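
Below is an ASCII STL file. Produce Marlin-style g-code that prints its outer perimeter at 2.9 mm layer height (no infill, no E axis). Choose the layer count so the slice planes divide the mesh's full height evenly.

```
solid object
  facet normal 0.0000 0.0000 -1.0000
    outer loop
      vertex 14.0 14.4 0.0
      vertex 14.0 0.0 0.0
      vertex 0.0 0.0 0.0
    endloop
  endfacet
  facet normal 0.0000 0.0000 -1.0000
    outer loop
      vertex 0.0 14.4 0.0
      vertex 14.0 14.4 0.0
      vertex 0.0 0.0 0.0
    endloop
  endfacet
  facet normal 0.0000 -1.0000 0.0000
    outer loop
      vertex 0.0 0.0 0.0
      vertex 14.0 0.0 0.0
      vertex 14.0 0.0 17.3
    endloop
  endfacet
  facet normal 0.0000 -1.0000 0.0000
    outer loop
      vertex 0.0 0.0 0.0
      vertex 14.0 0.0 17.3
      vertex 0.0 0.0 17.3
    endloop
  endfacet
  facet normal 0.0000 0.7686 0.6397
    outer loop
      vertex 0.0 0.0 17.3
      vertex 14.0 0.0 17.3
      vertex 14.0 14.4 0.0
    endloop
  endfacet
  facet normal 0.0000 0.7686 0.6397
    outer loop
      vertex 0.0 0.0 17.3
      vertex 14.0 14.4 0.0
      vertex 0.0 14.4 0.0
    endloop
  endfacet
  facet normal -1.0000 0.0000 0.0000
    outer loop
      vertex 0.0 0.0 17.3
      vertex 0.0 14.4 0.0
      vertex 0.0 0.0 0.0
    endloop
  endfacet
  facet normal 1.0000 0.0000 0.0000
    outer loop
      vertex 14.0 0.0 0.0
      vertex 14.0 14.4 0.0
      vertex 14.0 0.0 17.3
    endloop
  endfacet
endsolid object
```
; perimeter-only toolpath
G21 ; units = mm
G90 ; absolute positioning
G28 ; home
; layer 1
G0 Z2.9
G0 X0.0 Y0.0
G1 X14.0 Y0.0
G1 X14.0 Y12.0
G1 X0.0 Y12.0
G1 X0.0 Y0.0
; layer 2
G0 Z5.8
G0 X0.0 Y0.0
G1 X14.0 Y0.0
G1 X14.0 Y9.6
G1 X0.0 Y9.6
G1 X0.0 Y0.0
; layer 3
G0 Z8.7
G0 X0.0 Y0.0
G1 X14.0 Y0.0
G1 X14.0 Y7.2
G1 X0.0 Y7.2
G1 X0.0 Y0.0
; layer 4
G0 Z11.5
G0 X0.0 Y0.0
G1 X14.0 Y0.0
G1 X14.0 Y4.8
G1 X0.0 Y4.8
G1 X0.0 Y0.0
; layer 5
G0 Z14.4
G0 X0.0 Y0.0
G1 X14.0 Y0.0
G1 X14.0 Y2.4
G1 X0.0 Y2.4
G1 X0.0 Y0.0
M2 ; end

The solid is a wedge (ramp): 14 × 14.4 mm base, rising to 17.3 mm along the y=0 edge and sloping linearly to z=0 at y=14.4. Slicing at Δz = 2.9 mm — 6 equal slices spanning the solid's height, so layer i sits at z = i·h/6 — gives 5 non-empty perimeters. Each is a 4-segment closed polygon; G0 lifts to the layer z and rapids to the start vertex, then G1 traces the edges. The cross-section shrinks linearly with z (the slice at the apex is degenerate and omitted).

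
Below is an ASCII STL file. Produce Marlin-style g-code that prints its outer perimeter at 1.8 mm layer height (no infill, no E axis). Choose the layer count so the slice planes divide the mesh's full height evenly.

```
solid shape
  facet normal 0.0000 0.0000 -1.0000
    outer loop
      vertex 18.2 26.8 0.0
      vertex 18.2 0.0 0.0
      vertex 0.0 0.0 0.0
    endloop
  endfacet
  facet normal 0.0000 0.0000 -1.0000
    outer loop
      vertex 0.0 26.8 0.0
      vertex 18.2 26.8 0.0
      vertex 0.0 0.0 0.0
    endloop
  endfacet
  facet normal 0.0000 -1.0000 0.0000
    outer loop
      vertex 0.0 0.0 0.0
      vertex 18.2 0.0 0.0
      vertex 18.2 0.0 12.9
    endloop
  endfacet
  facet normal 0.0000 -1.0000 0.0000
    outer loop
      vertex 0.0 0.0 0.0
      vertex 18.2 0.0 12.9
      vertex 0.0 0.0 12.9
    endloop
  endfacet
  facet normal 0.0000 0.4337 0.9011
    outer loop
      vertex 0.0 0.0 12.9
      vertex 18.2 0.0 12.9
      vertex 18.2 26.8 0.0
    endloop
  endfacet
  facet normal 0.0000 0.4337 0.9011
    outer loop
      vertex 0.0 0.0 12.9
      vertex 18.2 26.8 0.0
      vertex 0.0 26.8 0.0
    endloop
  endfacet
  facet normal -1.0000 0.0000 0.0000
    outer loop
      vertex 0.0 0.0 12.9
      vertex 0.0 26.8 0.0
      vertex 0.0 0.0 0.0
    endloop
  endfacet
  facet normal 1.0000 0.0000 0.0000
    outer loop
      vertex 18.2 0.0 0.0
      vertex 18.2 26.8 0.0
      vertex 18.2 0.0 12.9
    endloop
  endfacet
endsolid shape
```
; perimeter-only toolpath
G21 ; units = mm
G90 ; absolute positioning
G28 ; home
; layer 1
G0 Z1.8
G0 X0.0 Y0.0
G1 X18.2 Y0.0
G1 X18.2 Y23.0
G1 X0.0 Y23.0
G1 X0.0 Y0.0
; layer 2
G0 Z3.7
G0 X0.0 Y0.0
G1 X18.2 Y0.0
G1 X18.2 Y19.1
G1 X0.0 Y19.1
G1 X0.0 Y0.0
; layer 3
G0 Z5.5
G0 X0.0 Y0.0
G1 X18.2 Y0.0
G1 X18.2 Y15.3
G1 X0.0 Y15.3
G1 X0.0 Y0.0
; layer 4
G0 Z7.4
G0 X0.0 Y0.0
G1 X18.2 Y0.0
G1 X18.2 Y11.5
G1 X0.0 Y11.5
G1 X0.0 Y0.0
; layer 5
G0 Z9.2
G0 X0.0 Y0.0
G1 X18.2 Y0.0
G1 X18.2 Y7.7
G1 X0.0 Y7.7
G1 X0.0 Y0.0
; layer 6
G0 Z11.1
G0 X0.0 Y0.0
G1 X18.2 Y0.0
G1 X18.2 Y3.8
G1 X0.0 Y3.8
G1 X0.0 Y0.0
M2 ; end

The solid is a wedge (ramp): 18.2 × 26.8 mm base, rising to 12.9 mm along the y=0 edge and sloping linearly to z=0 at y=26.8. Slicing at Δz = 1.8 mm — 7 equal slices spanning the solid's height, so layer i sits at z = i·h/7 — gives 6 non-empty perimeters. Each is a 4-segment closed polygon; G0 lifts to the layer z and rapids to the start vertex, then G1 traces the edges. The cross-section shrinks linearly with z (the slice at the apex is degenerate and omitted).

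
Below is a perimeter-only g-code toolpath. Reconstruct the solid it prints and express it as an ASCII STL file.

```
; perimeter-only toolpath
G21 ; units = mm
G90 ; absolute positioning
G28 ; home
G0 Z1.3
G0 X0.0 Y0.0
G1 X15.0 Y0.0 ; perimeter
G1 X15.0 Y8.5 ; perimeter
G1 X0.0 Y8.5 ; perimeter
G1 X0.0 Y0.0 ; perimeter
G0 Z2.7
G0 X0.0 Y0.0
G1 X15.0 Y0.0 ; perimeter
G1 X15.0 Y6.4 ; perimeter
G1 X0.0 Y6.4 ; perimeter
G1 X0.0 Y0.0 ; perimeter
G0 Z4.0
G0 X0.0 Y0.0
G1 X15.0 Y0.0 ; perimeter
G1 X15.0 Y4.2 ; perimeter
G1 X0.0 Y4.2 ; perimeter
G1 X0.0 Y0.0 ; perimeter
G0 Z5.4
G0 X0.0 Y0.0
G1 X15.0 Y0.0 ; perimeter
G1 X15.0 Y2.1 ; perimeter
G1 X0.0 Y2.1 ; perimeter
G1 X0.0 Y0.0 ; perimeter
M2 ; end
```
solid part
  facet normal 0.0000 0.0000 -1.0000
    outer loop
      vertex 15.0 10.6 0.0
      vertex 15.0 0.0 0.0
      vertex 0.0 0.0 0.0
    endloop
  endfacet
  facet normal 0.0000 0.0000 -1.0000
    outer loop
      vertex 0.0 10.6 0.0
      vertex 15.0 10.6 0.0
      vertex 0.0 0.0 0.0
    endloop
  endfacet
  facet normal 0.0000 -1.0000 0.0000
    outer loop
      vertex 0.0 0.0 0.0
      vertex 15.0 0.0 0.0
      vertex 15.0 0.0 6.7
    endloop
  endfacet
  facet normal 0.0000 -1.0000 0.0000
    outer loop
      vertex 0.0 0.0 0.0
      vertex 15.0 0.0 6.7
      vertex 0.0 0.0 6.7
    endloop
  endfacet
  facet normal 0.0000 0.5343 0.8453
    outer loop
      vertex 0.0 0.0 6.7
      vertex 15.0 0.0 6.7
      vertex 15.0 10.6 0.0
    endloop
  endfacet
  facet normal 0.0000 0.5343 0.8453
    outer loop
      vertex 0.0 0.0 6.7
      vertex 15.0 10.6 0.0
      vertex 0.0 10.6 0.0
    endloop
  endfacet
  facet normal -1.0000 0.0000 0.0000
    outer loop
      vertex 0.0 0.0 6.7
      vertex 0.0 10.6 0.0
      vertex 0.0 0.0 0.0
    endloop
  endfacet
  facet normal 1.0000 0.0000 0.0000
    outer loop
      vertex 15.0 0.0 0.0
      vertex 15.0 10.6 0.0
      vertex 15.0 0.0 6.7
    endloop
  endfacet
endsolid part

The G0 Z moves step by Δz≈1.3 mm. The G1 loops shrink linearly with z, so the solid tapers from its base footprint up to z≈6.7. Closing with a flat bottom cap and the tapered top and triangulating gives 8 facets — a wedge (ramp): 15 × 10.6 mm base, rising to 6.7 mm along the y=0 edge and sloping linearly to z=0 at y=10.6.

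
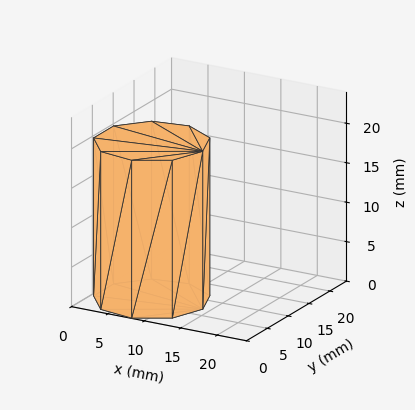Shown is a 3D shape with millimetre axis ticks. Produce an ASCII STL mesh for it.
Reading the render: the shape is a regular 9-sided prism (a cylinder approximated with 9 flat sides), circumscribed radius ≈ 7 mm, height ≈ 20 mm (dimensions read to the nearest mm from the axis ticks). For the STL, each face is triangulated and given an outward normal.

solid part
  facet normal 0.0000 0.0000 -1.0000
    outer loop
      vertex 8.2 13.9 0.0
      vertex 12.4 11.5 0.0
      vertex 14.0 7.0 0.0
    endloop
  endfacet
  facet normal 0.0000 0.0000 -1.0000
    outer loop
      vertex 3.5 13.1 0.0
      vertex 8.2 13.9 0.0
      vertex 14.0 7.0 0.0
    endloop
  endfacet
  facet normal 0.0000 0.0000 -1.0000
    outer loop
      vertex 0.4 9.4 0.0
      vertex 3.5 13.1 0.0
      vertex 14.0 7.0 0.0
    endloop
  endfacet
  facet normal 0.0000 0.0000 -1.0000
    outer loop
      vertex 0.4 4.6 0.0
      vertex 0.4 9.4 0.0
      vertex 14.0 7.0 0.0
    endloop
  endfacet
  facet normal 0.0000 0.0000 -1.0000
    outer loop
      vertex 3.5 0.9 0.0
      vertex 0.4 4.6 0.0
      vertex 14.0 7.0 0.0
    endloop
  endfacet
  facet normal 0.0000 0.0000 -1.0000
    outer loop
      vertex 8.2 0.1 0.0
      vertex 3.5 0.9 0.0
      vertex 14.0 7.0 0.0
    endloop
  endfacet
  facet normal 0.0000 0.0000 -1.0000
    outer loop
      vertex 12.4 2.5 0.0
      vertex 8.2 0.1 0.0
      vertex 14.0 7.0 0.0
    endloop
  endfacet
  facet normal 0.0000 0.0000 1.0000
    outer loop
      vertex 14.0 7.0 20.0
      vertex 12.4 11.5 20.0
      vertex 8.2 13.9 20.0
    endloop
  endfacet
  facet normal 0.0000 0.0000 1.0000
    outer loop
      vertex 14.0 7.0 20.0
      vertex 8.2 13.9 20.0
      vertex 3.5 13.1 20.0
    endloop
  endfacet
  facet normal 0.0000 0.0000 1.0000
    outer loop
      vertex 14.0 7.0 20.0
      vertex 3.5 13.1 20.0
      vertex 0.4 9.4 20.0
    endloop
  endfacet
  facet normal 0.0000 0.0000 1.0000
    outer loop
      vertex 14.0 7.0 20.0
      vertex 0.4 9.4 20.0
      vertex 0.4 4.6 20.0
    endloop
  endfacet
  facet normal 0.0000 0.0000 1.0000
    outer loop
      vertex 14.0 7.0 20.0
      vertex 0.4 4.6 20.0
      vertex 3.5 0.9 20.0
    endloop
  endfacet
  facet normal 0.0000 0.0000 1.0000
    outer loop
      vertex 14.0 7.0 20.0
      vertex 3.5 0.9 20.0
      vertex 8.2 0.1 20.0
    endloop
  endfacet
  facet normal 0.0000 0.0000 1.0000
    outer loop
      vertex 14.0 7.0 20.0
      vertex 8.2 0.1 20.0
      vertex 12.4 2.5 20.0
    endloop
  endfacet
  facet normal 0.9422 0.3350 0.0000
    outer loop
      vertex 14.0 7.0 0.0
      vertex 12.4 11.5 0.0
      vertex 12.4 11.5 20.0
    endloop
  endfacet
  facet normal 0.9422 0.3350 0.0000
    outer loop
      vertex 14.0 7.0 0.0
      vertex 12.4 11.5 20.0
      vertex 14.0 7.0 20.0
    endloop
  endfacet
  facet normal 0.4961 0.8682 0.0000
    outer loop
      vertex 12.4 11.5 0.0
      vertex 8.2 13.9 0.0
      vertex 8.2 13.9 20.0
    endloop
  endfacet
  facet normal 0.4961 0.8682 0.0000
    outer loop
      vertex 12.4 11.5 0.0
      vertex 8.2 13.9 20.0
      vertex 12.4 11.5 20.0
    endloop
  endfacet
  facet normal -0.1678 0.9858 0.0000
    outer loop
      vertex 8.2 13.9 0.0
      vertex 3.5 13.1 0.0
      vertex 3.5 13.1 20.0
    endloop
  endfacet
  facet normal -0.1678 0.9858 0.0000
    outer loop
      vertex 8.2 13.9 0.0
      vertex 3.5 13.1 20.0
      vertex 8.2 13.9 20.0
    endloop
  endfacet
  facet normal -0.7665 0.6422 0.0000
    outer loop
      vertex 3.5 13.1 0.0
      vertex 0.4 9.4 0.0
      vertex 0.4 9.4 20.0
    endloop
  endfacet
  facet normal -0.7665 0.6422 0.0000
    outer loop
      vertex 3.5 13.1 0.0
      vertex 0.4 9.4 20.0
      vertex 3.5 13.1 20.0
    endloop
  endfacet
  facet normal -1.0000 0.0000 0.0000
    outer loop
      vertex 0.4 9.4 0.0
      vertex 0.4 4.6 0.0
      vertex 0.4 4.6 20.0
    endloop
  endfacet
  facet normal -1.0000 0.0000 0.0000
    outer loop
      vertex 0.4 9.4 0.0
      vertex 0.4 4.6 20.0
      vertex 0.4 9.4 20.0
    endloop
  endfacet
  facet normal -0.7665 -0.6422 0.0000
    outer loop
      vertex 0.4 4.6 0.0
      vertex 3.5 0.9 0.0
      vertex 3.5 0.9 20.0
    endloop
  endfacet
  facet normal -0.7665 -0.6422 0.0000
    outer loop
      vertex 0.4 4.6 0.0
      vertex 3.5 0.9 20.0
      vertex 0.4 4.6 20.0
    endloop
  endfacet
  facet normal -0.1678 -0.9858 0.0000
    outer loop
      vertex 3.5 0.9 0.0
      vertex 8.2 0.1 0.0
      vertex 8.2 0.1 20.0
    endloop
  endfacet
  facet normal -0.1678 -0.9858 0.0000
    outer loop
      vertex 3.5 0.9 0.0
      vertex 8.2 0.1 20.0
      vertex 3.5 0.9 20.0
    endloop
  endfacet
  facet normal 0.4961 -0.8682 0.0000
    outer loop
      vertex 8.2 0.1 0.0
      vertex 12.4 2.5 0.0
      vertex 12.4 2.5 20.0
    endloop
  endfacet
  facet normal 0.4961 -0.8682 0.0000
    outer loop
      vertex 8.2 0.1 0.0
      vertex 12.4 2.5 20.0
      vertex 8.2 0.1 20.0
    endloop
  endfacet
  facet normal 0.9422 -0.3350 0.0000
    outer loop
      vertex 12.4 2.5 0.0
      vertex 14.0 7.0 0.0
      vertex 14.0 7.0 20.0
    endloop
  endfacet
  facet normal 0.9422 -0.3350 0.0000
    outer loop
      vertex 12.4 2.5 0.0
      vertex 14.0 7.0 20.0
      vertex 12.4 2.5 20.0
    endloop
  endfacet
endsolid part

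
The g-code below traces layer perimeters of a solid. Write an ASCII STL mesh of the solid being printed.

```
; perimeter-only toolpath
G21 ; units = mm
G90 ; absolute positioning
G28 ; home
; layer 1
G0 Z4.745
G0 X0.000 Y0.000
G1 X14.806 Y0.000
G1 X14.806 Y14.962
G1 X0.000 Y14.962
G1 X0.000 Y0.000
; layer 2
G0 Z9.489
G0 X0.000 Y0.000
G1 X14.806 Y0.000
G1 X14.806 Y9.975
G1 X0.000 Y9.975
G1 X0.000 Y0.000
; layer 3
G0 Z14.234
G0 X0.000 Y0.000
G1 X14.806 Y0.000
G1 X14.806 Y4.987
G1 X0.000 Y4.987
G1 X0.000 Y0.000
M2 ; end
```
solid part
  facet normal 0.0000 0.0000 -1.0000
    outer loop
      vertex 14.806 19.950 0.000
      vertex 14.806 0.000 0.000
      vertex 0.000 0.000 0.000
    endloop
  endfacet
  facet normal 0.0000 0.0000 -1.0000
    outer loop
      vertex 0.000 19.950 0.000
      vertex 14.806 19.950 0.000
      vertex 0.000 0.000 0.000
    endloop
  endfacet
  facet normal 0.0000 -1.0000 0.0000
    outer loop
      vertex 0.000 0.000 0.000
      vertex 14.806 0.000 0.000
      vertex 14.806 0.000 18.978
    endloop
  endfacet
  facet normal 0.0000 -1.0000 0.0000
    outer loop
      vertex 0.000 0.000 0.000
      vertex 14.806 0.000 18.978
      vertex 0.000 0.000 18.978
    endloop
  endfacet
  facet normal 0.0000 0.6892 0.7245
    outer loop
      vertex 0.000 0.000 18.978
      vertex 14.806 0.000 18.978
      vertex 14.806 19.950 0.000
    endloop
  endfacet
  facet normal 0.0000 0.6892 0.7245
    outer loop
      vertex 0.000 0.000 18.978
      vertex 14.806 19.950 0.000
      vertex 0.000 19.950 0.000
    endloop
  endfacet
  facet normal -1.0000 0.0000 0.0000
    outer loop
      vertex 0.000 0.000 18.978
      vertex 0.000 19.950 0.000
      vertex 0.000 0.000 0.000
    endloop
  endfacet
  facet normal 1.0000 0.0000 0.0000
    outer loop
      vertex 14.806 0.000 0.000
      vertex 14.806 19.950 0.000
      vertex 14.806 0.000 18.978
    endloop
  endfacet
endsolid part

The G0 Z moves step by Δz≈4.745 mm. The G1 loops shrink linearly with z, so the solid tapers from its base footprint up to z≈19. Closing with a flat bottom cap and the tapered top and triangulating gives 8 facets — a wedge (ramp): 14.8 × 19.9 mm base, rising to 19 mm along the y=0 edge and sloping linearly to z=0 at y=19.9.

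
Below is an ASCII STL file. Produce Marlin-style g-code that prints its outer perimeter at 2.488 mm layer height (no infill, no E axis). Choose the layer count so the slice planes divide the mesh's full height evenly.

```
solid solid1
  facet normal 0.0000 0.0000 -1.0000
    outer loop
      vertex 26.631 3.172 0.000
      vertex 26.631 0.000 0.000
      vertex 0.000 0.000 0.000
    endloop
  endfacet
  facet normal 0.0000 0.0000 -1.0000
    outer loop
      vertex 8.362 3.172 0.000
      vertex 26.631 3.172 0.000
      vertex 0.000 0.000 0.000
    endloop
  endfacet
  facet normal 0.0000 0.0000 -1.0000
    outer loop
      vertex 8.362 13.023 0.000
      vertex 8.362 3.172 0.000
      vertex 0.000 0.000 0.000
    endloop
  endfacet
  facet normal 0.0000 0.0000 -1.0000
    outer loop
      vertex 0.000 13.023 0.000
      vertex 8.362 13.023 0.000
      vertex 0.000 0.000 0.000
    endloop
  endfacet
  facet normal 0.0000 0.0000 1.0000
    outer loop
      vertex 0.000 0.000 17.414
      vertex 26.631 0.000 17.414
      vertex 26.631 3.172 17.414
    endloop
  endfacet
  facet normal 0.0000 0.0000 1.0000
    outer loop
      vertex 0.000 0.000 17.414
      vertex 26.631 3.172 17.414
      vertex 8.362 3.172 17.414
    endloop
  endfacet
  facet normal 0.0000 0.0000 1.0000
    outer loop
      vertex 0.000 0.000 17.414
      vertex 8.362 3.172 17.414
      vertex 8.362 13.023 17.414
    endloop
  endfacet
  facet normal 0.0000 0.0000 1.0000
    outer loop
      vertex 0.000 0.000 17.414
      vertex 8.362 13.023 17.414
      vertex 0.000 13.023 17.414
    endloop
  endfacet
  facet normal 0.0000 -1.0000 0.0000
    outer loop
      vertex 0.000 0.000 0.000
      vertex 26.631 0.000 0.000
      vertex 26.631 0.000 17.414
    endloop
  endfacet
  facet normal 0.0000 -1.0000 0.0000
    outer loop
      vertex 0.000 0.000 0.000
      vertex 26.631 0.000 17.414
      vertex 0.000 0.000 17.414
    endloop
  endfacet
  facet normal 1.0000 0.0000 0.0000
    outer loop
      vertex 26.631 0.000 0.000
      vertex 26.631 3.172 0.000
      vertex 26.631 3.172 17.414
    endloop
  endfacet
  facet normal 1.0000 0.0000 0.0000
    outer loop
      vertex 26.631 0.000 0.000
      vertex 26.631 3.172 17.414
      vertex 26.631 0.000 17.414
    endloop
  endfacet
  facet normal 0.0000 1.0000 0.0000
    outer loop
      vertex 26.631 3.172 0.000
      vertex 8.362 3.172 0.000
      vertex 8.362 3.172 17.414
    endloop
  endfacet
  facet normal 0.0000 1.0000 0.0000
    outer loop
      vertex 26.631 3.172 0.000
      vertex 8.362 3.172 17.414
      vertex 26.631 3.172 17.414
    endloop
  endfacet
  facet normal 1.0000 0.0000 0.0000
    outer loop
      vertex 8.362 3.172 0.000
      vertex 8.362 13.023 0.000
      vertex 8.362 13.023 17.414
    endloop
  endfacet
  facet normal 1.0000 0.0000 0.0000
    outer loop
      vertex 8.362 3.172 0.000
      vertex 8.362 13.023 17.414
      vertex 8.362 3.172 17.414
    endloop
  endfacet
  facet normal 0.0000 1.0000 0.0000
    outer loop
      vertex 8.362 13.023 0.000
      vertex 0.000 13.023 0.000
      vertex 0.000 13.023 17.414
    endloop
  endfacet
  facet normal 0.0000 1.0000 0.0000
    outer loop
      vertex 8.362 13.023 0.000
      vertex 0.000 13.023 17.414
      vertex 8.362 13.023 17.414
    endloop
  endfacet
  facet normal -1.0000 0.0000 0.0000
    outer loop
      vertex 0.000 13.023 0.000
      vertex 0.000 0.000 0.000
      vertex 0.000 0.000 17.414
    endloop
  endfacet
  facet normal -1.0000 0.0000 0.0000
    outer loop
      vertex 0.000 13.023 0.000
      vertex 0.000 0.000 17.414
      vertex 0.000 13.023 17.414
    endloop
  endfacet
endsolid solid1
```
; perimeter-only toolpath
G21 ; units = mm
G90 ; absolute positioning
G28 ; home
; layer 1
G0 Z2.488
G0 X0.000 Y0.000
G1 X26.631 Y0.000
G1 X26.631 Y3.172
G1 X8.362 Y3.172
G1 X8.362 Y13.023
G1 X0.000 Y13.023
G1 X0.000 Y0.000
; layer 2
G0 Z4.975
G0 X0.000 Y0.000
G1 X26.631 Y0.000
G1 X26.631 Y3.172
G1 X8.362 Y3.172
G1 X8.362 Y13.023
G1 X0.000 Y13.023
G1 X0.000 Y0.000
; layer 3
G0 Z7.463
G0 X0.000 Y0.000
G1 X26.631 Y0.000
G1 X26.631 Y3.172
G1 X8.362 Y3.172
G1 X8.362 Y13.023
G1 X0.000 Y13.023
G1 X0.000 Y0.000
; layer 4
G0 Z9.951
G0 X0.000 Y0.000
G1 X26.631 Y0.000
G1 X26.631 Y3.172
G1 X8.362 Y3.172
G1 X8.362 Y13.023
G1 X0.000 Y13.023
G1 X0.000 Y0.000
; layer 5
G0 Z12.439
G0 X0.000 Y0.000
G1 X26.631 Y0.000
G1 X26.631 Y3.172
G1 X8.362 Y3.172
G1 X8.362 Y13.023
G1 X0.000 Y13.023
G1 X0.000 Y0.000
; layer 6
G0 Z14.926
G0 X0.000 Y0.000
G1 X26.631 Y0.000
G1 X26.631 Y3.172
G1 X8.362 Y3.172
G1 X8.362 Y13.023
G1 X0.000 Y13.023
G1 X0.000 Y0.000
; layer 7
G0 Z17.414
G0 X0.000 Y0.000
G1 X26.631 Y0.000
G1 X26.631 Y3.172
G1 X8.362 Y3.172
G1 X8.362 Y13.023
G1 X0.000 Y13.023
G1 X0.000 Y0.000
M2 ; end

The solid is an L-shaped prism: outer 26.6 × 13 mm, arm thicknesses ≈ 3.17 mm (horizontal) and 8.36 mm (vertical), extruded 17.4 mm in z. Slicing at Δz = 2.488 mm — 7 equal slices spanning the solid's height, so layer i sits at z = i·h/7 — gives 7 non-empty perimeters. Each is a 6-segment closed polygon; G0 lifts to the layer z and rapids to the start vertex, then G1 traces the edges.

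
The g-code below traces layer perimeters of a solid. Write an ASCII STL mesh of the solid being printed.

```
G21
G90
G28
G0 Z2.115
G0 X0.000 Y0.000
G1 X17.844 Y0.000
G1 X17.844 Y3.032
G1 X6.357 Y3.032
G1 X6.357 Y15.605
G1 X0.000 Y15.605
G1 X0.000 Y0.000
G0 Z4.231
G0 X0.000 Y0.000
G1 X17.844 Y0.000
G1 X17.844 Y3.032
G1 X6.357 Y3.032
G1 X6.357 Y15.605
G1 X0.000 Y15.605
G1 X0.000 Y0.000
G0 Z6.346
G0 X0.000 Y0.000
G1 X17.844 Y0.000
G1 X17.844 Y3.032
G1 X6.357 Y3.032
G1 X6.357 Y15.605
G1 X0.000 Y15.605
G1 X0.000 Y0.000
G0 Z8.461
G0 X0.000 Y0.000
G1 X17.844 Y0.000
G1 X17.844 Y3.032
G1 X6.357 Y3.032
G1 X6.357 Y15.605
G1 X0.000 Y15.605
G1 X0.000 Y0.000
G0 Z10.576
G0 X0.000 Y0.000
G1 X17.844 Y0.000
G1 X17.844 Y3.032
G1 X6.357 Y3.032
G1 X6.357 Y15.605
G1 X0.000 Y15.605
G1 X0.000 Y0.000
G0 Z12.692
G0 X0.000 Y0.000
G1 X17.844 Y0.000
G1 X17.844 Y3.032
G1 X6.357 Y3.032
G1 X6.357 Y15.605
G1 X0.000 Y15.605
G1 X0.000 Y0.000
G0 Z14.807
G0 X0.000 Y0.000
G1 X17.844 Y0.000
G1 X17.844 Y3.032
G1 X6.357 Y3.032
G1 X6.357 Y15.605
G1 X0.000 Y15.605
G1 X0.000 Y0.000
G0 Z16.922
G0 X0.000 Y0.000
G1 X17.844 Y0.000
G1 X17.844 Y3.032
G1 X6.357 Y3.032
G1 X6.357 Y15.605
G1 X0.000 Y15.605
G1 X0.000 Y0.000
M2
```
solid part
  facet normal 0.0000 0.0000 -1.0000
    outer loop
      vertex 17.844 3.032 0.000
      vertex 17.844 0.000 0.000
      vertex 0.000 0.000 0.000
    endloop
  endfacet
  facet normal 0.0000 0.0000 -1.0000
    outer loop
      vertex 6.357 3.032 0.000
      vertex 17.844 3.032 0.000
      vertex 0.000 0.000 0.000
    endloop
  endfacet
  facet normal 0.0000 0.0000 -1.0000
    outer loop
      vertex 6.357 15.605 0.000
      vertex 6.357 3.032 0.000
      vertex 0.000 0.000 0.000
    endloop
  endfacet
  facet normal 0.0000 0.0000 -1.0000
    outer loop
      vertex 0.000 15.605 0.000
      vertex 6.357 15.605 0.000
      vertex 0.000 0.000 0.000
    endloop
  endfacet
  facet normal 0.0000 0.0000 1.0000
    outer loop
      vertex 0.000 0.000 16.922
      vertex 17.844 0.000 16.922
      vertex 17.844 3.032 16.922
    endloop
  endfacet
  facet normal 0.0000 0.0000 1.0000
    outer loop
      vertex 0.000 0.000 16.922
      vertex 17.844 3.032 16.922
      vertex 6.357 3.032 16.922
    endloop
  endfacet
  facet normal 0.0000 0.0000 1.0000
    outer loop
      vertex 0.000 0.000 16.922
      vertex 6.357 3.032 16.922
      vertex 6.357 15.605 16.922
    endloop
  endfacet
  facet normal 0.0000 0.0000 1.0000
    outer loop
      vertex 0.000 0.000 16.922
      vertex 6.357 15.605 16.922
      vertex 0.000 15.605 16.922
    endloop
  endfacet
  facet normal 0.0000 -1.0000 0.0000
    outer loop
      vertex 0.000 0.000 0.000
      vertex 17.844 0.000 0.000
      vertex 17.844 0.000 16.922
    endloop
  endfacet
  facet normal 0.0000 -1.0000 0.0000
    outer loop
      vertex 0.000 0.000 0.000
      vertex 17.844 0.000 16.922
      vertex 0.000 0.000 16.922
    endloop
  endfacet
  facet normal 1.0000 0.0000 0.0000
    outer loop
      vertex 17.844 0.000 0.000
      vertex 17.844 3.032 0.000
      vertex 17.844 3.032 16.922
    endloop
  endfacet
  facet normal 1.0000 0.0000 0.0000
    outer loop
      vertex 17.844 0.000 0.000
      vertex 17.844 3.032 16.922
      vertex 17.844 0.000 16.922
    endloop
  endfacet
  facet normal 0.0000 1.0000 0.0000
    outer loop
      vertex 17.844 3.032 0.000
      vertex 6.357 3.032 0.000
      vertex 6.357 3.032 16.922
    endloop
  endfacet
  facet normal 0.0000 1.0000 0.0000
    outer loop
      vertex 17.844 3.032 0.000
      vertex 6.357 3.032 16.922
      vertex 17.844 3.032 16.922
    endloop
  endfacet
  facet normal 1.0000 0.0000 0.0000
    outer loop
      vertex 6.357 3.032 0.000
      vertex 6.357 15.605 0.000
      vertex 6.357 15.605 16.922
    endloop
  endfacet
  facet normal 1.0000 0.0000 0.0000
    outer loop
      vertex 6.357 3.032 0.000
      vertex 6.357 15.605 16.922
      vertex 6.357 3.032 16.922
    endloop
  endfacet
  facet normal 0.0000 1.0000 0.0000
    outer loop
      vertex 6.357 15.605 0.000
      vertex 0.000 15.605 0.000
      vertex 0.000 15.605 16.922
    endloop
  endfacet
  facet normal 0.0000 1.0000 0.0000
    outer loop
      vertex 6.357 15.605 0.000
      vertex 0.000 15.605 16.922
      vertex 6.357 15.605 16.922
    endloop
  endfacet
  facet normal -1.0000 0.0000 0.0000
    outer loop
      vertex 0.000 15.605 0.000
      vertex 0.000 0.000 0.000
      vertex 0.000 0.000 16.922
    endloop
  endfacet
  facet normal -1.0000 0.0000 0.0000
    outer loop
      vertex 0.000 15.605 0.000
      vertex 0.000 0.000 16.922
      vertex 0.000 15.605 16.922
    endloop
  endfacet
endsolid part

The G0 Z moves step by Δz≈2.115 mm. Every layer's G1 loop is the same polygon, so the solid is a straight extrusion of it from z=0 to z≈16.9. Closing with flat bottom and top caps and triangulating gives 20 facets — an L-shaped prism: outer 17.8 × 15.6 mm, arm thicknesses ≈ 3.03 mm (horizontal) and 6.36 mm (vertical), extruded 16.9 mm in z.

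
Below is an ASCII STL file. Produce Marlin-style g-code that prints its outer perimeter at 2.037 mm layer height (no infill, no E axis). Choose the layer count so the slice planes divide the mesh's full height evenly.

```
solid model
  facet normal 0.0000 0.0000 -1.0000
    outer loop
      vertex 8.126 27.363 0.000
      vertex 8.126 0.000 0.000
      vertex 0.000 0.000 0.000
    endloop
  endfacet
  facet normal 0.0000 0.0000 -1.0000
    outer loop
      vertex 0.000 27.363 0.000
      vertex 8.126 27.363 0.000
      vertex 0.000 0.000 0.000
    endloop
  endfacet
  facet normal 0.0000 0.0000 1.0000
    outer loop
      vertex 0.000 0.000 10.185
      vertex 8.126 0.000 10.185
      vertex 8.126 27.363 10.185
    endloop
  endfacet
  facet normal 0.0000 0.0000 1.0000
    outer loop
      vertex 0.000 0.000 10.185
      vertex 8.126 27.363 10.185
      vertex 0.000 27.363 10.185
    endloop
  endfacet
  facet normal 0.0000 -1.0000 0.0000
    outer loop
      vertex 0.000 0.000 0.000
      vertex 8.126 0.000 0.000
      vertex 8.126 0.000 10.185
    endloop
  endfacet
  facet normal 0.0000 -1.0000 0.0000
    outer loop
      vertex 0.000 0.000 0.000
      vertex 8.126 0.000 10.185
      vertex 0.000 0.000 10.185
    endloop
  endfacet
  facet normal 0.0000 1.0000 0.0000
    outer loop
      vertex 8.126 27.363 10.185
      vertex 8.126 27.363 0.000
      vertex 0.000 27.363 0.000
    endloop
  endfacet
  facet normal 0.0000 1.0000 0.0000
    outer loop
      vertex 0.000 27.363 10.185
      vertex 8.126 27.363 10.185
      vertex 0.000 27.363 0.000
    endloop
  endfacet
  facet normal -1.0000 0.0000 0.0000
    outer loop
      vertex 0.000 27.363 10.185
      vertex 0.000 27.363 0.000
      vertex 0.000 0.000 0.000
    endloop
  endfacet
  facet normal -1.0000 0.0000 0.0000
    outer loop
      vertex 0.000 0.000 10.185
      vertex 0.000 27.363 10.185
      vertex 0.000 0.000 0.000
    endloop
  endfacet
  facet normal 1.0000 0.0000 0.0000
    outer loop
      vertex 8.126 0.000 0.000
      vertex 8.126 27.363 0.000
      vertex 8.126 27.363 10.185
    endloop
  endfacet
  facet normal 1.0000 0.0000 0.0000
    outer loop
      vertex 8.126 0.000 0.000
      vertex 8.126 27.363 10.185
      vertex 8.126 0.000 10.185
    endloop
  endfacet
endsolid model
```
; perimeter-only toolpath
G21 ; units = mm
G90 ; absolute positioning
G28 ; home
; layer 1
G0 Z2.037
G0 X0.000 Y0.000
G1 X8.126 Y0.000
G1 X8.126 Y27.363
G1 X0.000 Y27.363
G1 X0.000 Y0.000
; layer 2
G0 Z4.074
G0 X0.000 Y0.000
G1 X8.126 Y0.000
G1 X8.126 Y27.363
G1 X0.000 Y27.363
G1 X0.000 Y0.000
; layer 3
G0 Z6.111
G0 X0.000 Y0.000
G1 X8.126 Y0.000
G1 X8.126 Y27.363
G1 X0.000 Y27.363
G1 X0.000 Y0.000
; layer 4
G0 Z8.148
G0 X0.000 Y0.000
G1 X8.126 Y0.000
G1 X8.126 Y27.363
G1 X0.000 Y27.363
G1 X0.000 Y0.000
; layer 5
G0 Z10.185
G0 X0.000 Y0.000
G1 X8.126 Y0.000
G1 X8.126 Y27.363
G1 X0.000 Y27.363
G1 X0.000 Y0.000
M2 ; end

The solid is a rectangular box, roughly 8.13 × 27.4 mm footprint and 10.2 mm tall. Slicing at Δz = 2.037 mm — 5 equal slices spanning the solid's height, so layer i sits at z = i·h/5 — gives 5 non-empty perimeters. Each is a 4-segment closed polygon; G0 lifts to the layer z and rapids to the start vertex, then G1 traces the edges.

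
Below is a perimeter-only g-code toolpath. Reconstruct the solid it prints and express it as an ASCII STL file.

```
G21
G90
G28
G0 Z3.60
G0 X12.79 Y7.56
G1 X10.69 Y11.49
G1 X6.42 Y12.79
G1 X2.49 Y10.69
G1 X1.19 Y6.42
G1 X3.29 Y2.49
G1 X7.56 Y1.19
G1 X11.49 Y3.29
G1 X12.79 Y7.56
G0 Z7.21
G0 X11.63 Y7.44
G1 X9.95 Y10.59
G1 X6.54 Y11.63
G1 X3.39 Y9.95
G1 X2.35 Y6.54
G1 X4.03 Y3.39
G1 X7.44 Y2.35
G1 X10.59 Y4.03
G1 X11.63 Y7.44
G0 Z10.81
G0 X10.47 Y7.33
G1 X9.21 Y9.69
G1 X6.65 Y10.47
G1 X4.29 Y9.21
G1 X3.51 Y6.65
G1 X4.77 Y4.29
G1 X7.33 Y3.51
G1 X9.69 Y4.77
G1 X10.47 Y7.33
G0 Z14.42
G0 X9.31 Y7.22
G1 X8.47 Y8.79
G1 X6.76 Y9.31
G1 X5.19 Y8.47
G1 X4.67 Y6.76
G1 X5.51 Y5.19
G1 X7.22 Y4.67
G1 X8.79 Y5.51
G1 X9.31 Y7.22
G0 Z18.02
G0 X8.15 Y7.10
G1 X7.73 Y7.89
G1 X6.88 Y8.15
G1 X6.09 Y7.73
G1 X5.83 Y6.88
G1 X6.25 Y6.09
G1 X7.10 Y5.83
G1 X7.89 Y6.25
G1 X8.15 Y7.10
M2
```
solid part
  facet normal 0.0000 0.0000 -1.0000
    outer loop
      vertex 6.31 13.95 0.00
      vertex 11.43 12.39 0.00
      vertex 13.95 7.67 0.00
    endloop
  endfacet
  facet normal 0.0000 0.0000 -1.0000
    outer loop
      vertex 1.59 11.43 0.00
      vertex 6.31 13.95 0.00
      vertex 13.95 7.67 0.00
    endloop
  endfacet
  facet normal 0.0000 0.0000 -1.0000
    outer loop
      vertex 0.03 6.31 0.00
      vertex 1.59 11.43 0.00
      vertex 13.95 7.67 0.00
    endloop
  endfacet
  facet normal 0.0000 0.0000 -1.0000
    outer loop
      vertex 2.55 1.59 0.00
      vertex 0.03 6.31 0.00
      vertex 13.95 7.67 0.00
    endloop
  endfacet
  facet normal 0.0000 0.0000 -1.0000
    outer loop
      vertex 7.67 0.03 0.00
      vertex 2.55 1.59 0.00
      vertex 13.95 7.67 0.00
    endloop
  endfacet
  facet normal 0.0000 0.0000 -1.0000
    outer loop
      vertex 12.39 2.55 0.00
      vertex 7.67 0.03 0.00
      vertex 13.95 7.67 0.00
    endloop
  endfacet
  facet normal 0.8453 0.4513 0.2862
    outer loop
      vertex 13.95 7.67 0.00
      vertex 11.43 12.39 0.00
      vertex 6.99 6.99 21.63
    endloop
  endfacet
  facet normal 0.2793 0.9166 0.2862
    outer loop
      vertex 11.43 12.39 0.00
      vertex 6.31 13.95 0.00
      vertex 6.99 6.99 21.63
    endloop
  endfacet
  facet normal -0.4513 0.8453 0.2862
    outer loop
      vertex 6.31 13.95 0.00
      vertex 1.59 11.43 0.00
      vertex 6.99 6.99 21.63
    endloop
  endfacet
  facet normal -0.9166 0.2793 0.2862
    outer loop
      vertex 1.59 11.43 0.00
      vertex 0.03 6.31 0.00
      vertex 6.99 6.99 21.63
    endloop
  endfacet
  facet normal -0.8453 -0.4513 0.2862
    outer loop
      vertex 0.03 6.31 0.00
      vertex 2.55 1.59 0.00
      vertex 6.99 6.99 21.63
    endloop
  endfacet
  facet normal -0.2793 -0.9166 0.2862
    outer loop
      vertex 2.55 1.59 0.00
      vertex 7.67 0.03 0.00
      vertex 6.99 6.99 21.63
    endloop
  endfacet
  facet normal 0.4513 -0.8453 0.2862
    outer loop
      vertex 7.67 0.03 0.00
      vertex 12.39 2.55 0.00
      vertex 6.99 6.99 21.63
    endloop
  endfacet
  facet normal 0.9166 -0.2793 0.2862
    outer loop
      vertex 12.39 2.55 0.00
      vertex 13.95 7.67 0.00
      vertex 6.99 6.99 21.63
    endloop
  endfacet
endsolid part

The G0 Z moves step by Δz≈3.60 mm. The G1 loops shrink linearly with z, so the solid tapers from its base footprint up to z≈21.6. Closing with a flat bottom cap and the tapered top and triangulating gives 14 facets — a regular 8-sided pyramid, base circumscribed radius ≈ 6.99 mm, apex at z ≈ 21.6 mm.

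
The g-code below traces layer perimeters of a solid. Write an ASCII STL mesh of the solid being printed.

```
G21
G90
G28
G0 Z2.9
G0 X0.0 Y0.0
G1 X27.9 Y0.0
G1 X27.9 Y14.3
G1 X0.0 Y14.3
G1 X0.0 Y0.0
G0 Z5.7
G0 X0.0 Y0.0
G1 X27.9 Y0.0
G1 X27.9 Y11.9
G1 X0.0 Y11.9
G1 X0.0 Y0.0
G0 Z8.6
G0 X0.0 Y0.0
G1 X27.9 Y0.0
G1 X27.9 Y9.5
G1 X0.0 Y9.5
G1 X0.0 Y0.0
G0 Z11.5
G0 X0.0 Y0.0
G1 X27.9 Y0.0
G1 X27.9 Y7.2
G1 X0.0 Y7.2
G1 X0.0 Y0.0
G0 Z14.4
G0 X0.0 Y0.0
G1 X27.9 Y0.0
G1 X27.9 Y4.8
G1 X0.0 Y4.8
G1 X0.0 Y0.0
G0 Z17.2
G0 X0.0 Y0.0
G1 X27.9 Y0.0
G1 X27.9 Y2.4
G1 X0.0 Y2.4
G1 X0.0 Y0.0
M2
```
solid part
  facet normal 0.0000 0.0000 -1.0000
    outer loop
      vertex 27.9 16.7 0.0
      vertex 27.9 0.0 0.0
      vertex 0.0 0.0 0.0
    endloop
  endfacet
  facet normal 0.0000 0.0000 -1.0000
    outer loop
      vertex 0.0 16.7 0.0
      vertex 27.9 16.7 0.0
      vertex 0.0 0.0 0.0
    endloop
  endfacet
  facet normal 0.0000 -1.0000 0.0000
    outer loop
      vertex 0.0 0.0 0.0
      vertex 27.9 0.0 0.0
      vertex 27.9 0.0 20.1
    endloop
  endfacet
  facet normal 0.0000 -1.0000 0.0000
    outer loop
      vertex 0.0 0.0 0.0
      vertex 27.9 0.0 20.1
      vertex 0.0 0.0 20.1
    endloop
  endfacet
  facet normal 0.0000 0.7692 0.6391
    outer loop
      vertex 0.0 0.0 20.1
      vertex 27.9 0.0 20.1
      vertex 27.9 16.7 0.0
    endloop
  endfacet
  facet normal 0.0000 0.7692 0.6391
    outer loop
      vertex 0.0 0.0 20.1
      vertex 27.9 16.7 0.0
      vertex 0.0 16.7 0.0
    endloop
  endfacet
  facet normal -1.0000 0.0000 0.0000
    outer loop
      vertex 0.0 0.0 20.1
      vertex 0.0 16.7 0.0
      vertex 0.0 0.0 0.0
    endloop
  endfacet
  facet normal 1.0000 0.0000 0.0000
    outer loop
      vertex 27.9 0.0 0.0
      vertex 27.9 16.7 0.0
      vertex 27.9 0.0 20.1
    endloop
  endfacet
endsolid part

The G0 Z moves step by Δz≈2.9 mm. The G1 loops shrink linearly with z, so the solid tapers from its base footprint up to z≈20.1. Closing with a flat bottom cap and the tapered top and triangulating gives 8 facets — a wedge (ramp): 27.9 × 16.7 mm base, rising to 20.1 mm along the y=0 edge and sloping linearly to z=0 at y=16.7.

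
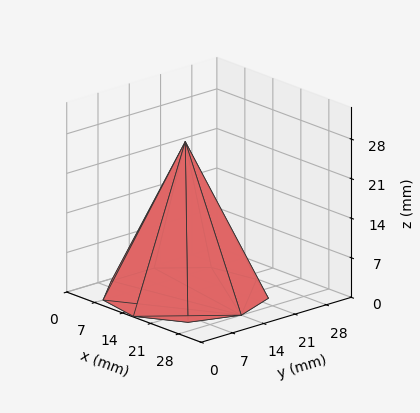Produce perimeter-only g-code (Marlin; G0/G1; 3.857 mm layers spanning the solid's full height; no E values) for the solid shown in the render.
Reading the render: the shape is a regular 9-sided pyramid, base circumscribed radius ≈ 14 mm, apex at z ≈ 27 mm (dimensions read to the nearest mm from the axis ticks). For the g-code, the solid's height is divided into equal slices at the stated Δz and each level perimeter traced with G1 moves after a G0 lift.

; perimeter-only toolpath
G21 ; units = mm
G90 ; absolute positioning
G28 ; home
; layer 1
G0 Z3.857
G0 X26.000 Y14.000
G1 X23.193 Y21.713
G1 X16.084 Y25.817
G1 X8.000 Y24.392
G1 X2.723 Y18.104
G1 X2.723 Y9.896
G1 X8.000 Y3.608
G1 X16.084 Y2.183
G1 X23.193 Y6.287
G1 X26.000 Y14.000
; layer 2
G0 Z7.714
G0 X24.000 Y14.000
G1 X21.661 Y20.428
G1 X15.736 Y23.848
G1 X9.000 Y22.660
G1 X4.603 Y17.420
G1 X4.603 Y10.580
G1 X9.000 Y5.340
G1 X15.736 Y4.152
G1 X21.661 Y7.572
G1 X24.000 Y14.000
; layer 3
G0 Z11.571
G0 X22.000 Y14.000
G1 X20.129 Y19.142
G1 X15.389 Y21.878
G1 X10.000 Y20.928
G1 X6.482 Y16.736
G1 X6.482 Y11.264
G1 X10.000 Y7.072
G1 X15.389 Y6.122
G1 X20.129 Y8.858
G1 X22.000 Y14.000
; layer 4
G0 Z15.429
G0 X20.000 Y14.000
G1 X18.596 Y17.857
G1 X15.042 Y19.909
G1 X11.000 Y19.196
G1 X8.362 Y16.052
G1 X8.362 Y11.948
G1 X11.000 Y8.804
G1 X15.042 Y8.091
G1 X18.596 Y10.143
G1 X20.000 Y14.000
; layer 5
G0 Z19.286
G0 X18.000 Y14.000
G1 X17.064 Y16.571
G1 X14.695 Y17.939
G1 X12.000 Y17.464
G1 X10.241 Y15.368
G1 X10.241 Y12.632
G1 X12.000 Y10.536
G1 X14.695 Y10.061
G1 X17.064 Y11.429
G1 X18.000 Y14.000
; layer 6
G0 Z23.143
G0 X16.000 Y14.000
G1 X15.532 Y15.286
G1 X14.347 Y15.970
G1 X13.000 Y15.732
G1 X12.121 Y14.684
G1 X12.121 Y13.316
G1 X13.000 Y12.268
G1 X14.347 Y12.030
G1 X15.532 Y12.714
G1 X16.000 Y14.000
M2 ; end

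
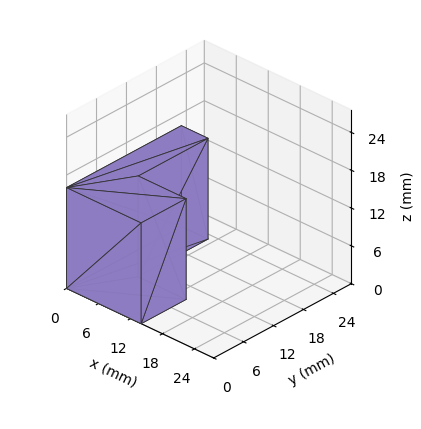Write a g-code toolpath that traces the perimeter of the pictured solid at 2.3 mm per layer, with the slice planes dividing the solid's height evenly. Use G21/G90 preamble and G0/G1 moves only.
Reading the render: the shape is an L-shaped prism: outer 14 × 23 mm, arm thicknesses ≈ 9 mm (horizontal) and 5 mm (vertical), extruded 16 mm in z (dimensions read to the nearest mm from the axis ticks). For the g-code, the solid's height is divided into equal slices at the stated Δz and each level perimeter traced with G1 moves after a G0 lift.

; perimeter-only toolpath
G21 ; units = mm
G90 ; absolute positioning
G28 ; home
; layer 1
G0 Z2.3
G0 X0.0 Y0.0
G1 X14.0 Y0.0
G1 X14.0 Y9.0
G1 X5.0 Y9.0
G1 X5.0 Y23.0
G1 X0.0 Y23.0
G1 X0.0 Y0.0
; layer 2
G0 Z4.6
G0 X0.0 Y0.0
G1 X14.0 Y0.0
G1 X14.0 Y9.0
G1 X5.0 Y9.0
G1 X5.0 Y23.0
G1 X0.0 Y23.0
G1 X0.0 Y0.0
; layer 3
G0 Z6.9
G0 X0.0 Y0.0
G1 X14.0 Y0.0
G1 X14.0 Y9.0
G1 X5.0 Y9.0
G1 X5.0 Y23.0
G1 X0.0 Y23.0
G1 X0.0 Y0.0
; layer 4
G0 Z9.1
G0 X0.0 Y0.0
G1 X14.0 Y0.0
G1 X14.0 Y9.0
G1 X5.0 Y9.0
G1 X5.0 Y23.0
G1 X0.0 Y23.0
G1 X0.0 Y0.0
; layer 5
G0 Z11.4
G0 X0.0 Y0.0
G1 X14.0 Y0.0
G1 X14.0 Y9.0
G1 X5.0 Y9.0
G1 X5.0 Y23.0
G1 X0.0 Y23.0
G1 X0.0 Y0.0
; layer 6
G0 Z13.7
G0 X0.0 Y0.0
G1 X14.0 Y0.0
G1 X14.0 Y9.0
G1 X5.0 Y9.0
G1 X5.0 Y23.0
G1 X0.0 Y23.0
G1 X0.0 Y0.0
; layer 7
G0 Z16.0
G0 X0.0 Y0.0
G1 X14.0 Y0.0
G1 X14.0 Y9.0
G1 X5.0 Y9.0
G1 X5.0 Y23.0
G1 X0.0 Y23.0
G1 X0.0 Y0.0
M2 ; end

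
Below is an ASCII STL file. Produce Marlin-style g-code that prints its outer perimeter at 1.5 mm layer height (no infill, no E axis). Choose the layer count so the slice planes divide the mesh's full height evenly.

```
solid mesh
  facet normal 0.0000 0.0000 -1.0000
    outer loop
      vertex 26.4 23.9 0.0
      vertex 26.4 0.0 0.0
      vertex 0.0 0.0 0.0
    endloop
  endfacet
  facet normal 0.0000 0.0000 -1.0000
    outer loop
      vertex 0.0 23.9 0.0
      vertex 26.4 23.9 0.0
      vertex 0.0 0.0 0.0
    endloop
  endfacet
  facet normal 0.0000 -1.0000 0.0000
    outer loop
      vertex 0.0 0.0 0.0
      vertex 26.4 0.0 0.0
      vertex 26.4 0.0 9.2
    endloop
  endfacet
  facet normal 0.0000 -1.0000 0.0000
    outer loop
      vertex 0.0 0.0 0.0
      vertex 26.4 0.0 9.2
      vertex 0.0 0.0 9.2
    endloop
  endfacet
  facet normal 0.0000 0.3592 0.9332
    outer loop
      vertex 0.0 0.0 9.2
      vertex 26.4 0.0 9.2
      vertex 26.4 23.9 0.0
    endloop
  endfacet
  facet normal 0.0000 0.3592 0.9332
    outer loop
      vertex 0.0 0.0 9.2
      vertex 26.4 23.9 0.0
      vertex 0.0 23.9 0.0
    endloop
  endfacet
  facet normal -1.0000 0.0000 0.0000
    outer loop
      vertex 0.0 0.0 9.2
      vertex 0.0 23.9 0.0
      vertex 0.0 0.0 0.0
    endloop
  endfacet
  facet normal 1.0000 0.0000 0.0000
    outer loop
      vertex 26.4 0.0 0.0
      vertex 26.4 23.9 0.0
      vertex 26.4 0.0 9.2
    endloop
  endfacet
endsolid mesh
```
; perimeter-only toolpath
G21 ; units = mm
G90 ; absolute positioning
G28 ; home
; layer 1
G0 Z1.5
G0 X0.0 Y0.0
G1 X26.4 Y0.0
G1 X26.4 Y19.9
G1 X0.0 Y19.9
G1 X0.0 Y0.0
; layer 2
G0 Z3.1
G0 X0.0 Y0.0
G1 X26.4 Y0.0
G1 X26.4 Y15.9
G1 X0.0 Y15.9
G1 X0.0 Y0.0
; layer 3
G0 Z4.6
G0 X0.0 Y0.0
G1 X26.4 Y0.0
G1 X26.4 Y11.9
G1 X0.0 Y11.9
G1 X0.0 Y0.0
; layer 4
G0 Z6.1
G0 X0.0 Y0.0
G1 X26.4 Y0.0
G1 X26.4 Y8.0
G1 X0.0 Y8.0
G1 X0.0 Y0.0
; layer 5
G0 Z7.7
G0 X0.0 Y0.0
G1 X26.4 Y0.0
G1 X26.4 Y4.0
G1 X0.0 Y4.0
G1 X0.0 Y0.0
M2 ; end

The solid is a wedge (ramp): 26.4 × 23.9 mm base, rising to 9.2 mm along the y=0 edge and sloping linearly to z=0 at y=23.9. Slicing at Δz = 1.5 mm — 6 equal slices spanning the solid's height, so layer i sits at z = i·h/6 — gives 5 non-empty perimeters. Each is a 4-segment closed polygon; G0 lifts to the layer z and rapids to the start vertex, then G1 traces the edges. The cross-section shrinks linearly with z (the slice at the apex is degenerate and omitted).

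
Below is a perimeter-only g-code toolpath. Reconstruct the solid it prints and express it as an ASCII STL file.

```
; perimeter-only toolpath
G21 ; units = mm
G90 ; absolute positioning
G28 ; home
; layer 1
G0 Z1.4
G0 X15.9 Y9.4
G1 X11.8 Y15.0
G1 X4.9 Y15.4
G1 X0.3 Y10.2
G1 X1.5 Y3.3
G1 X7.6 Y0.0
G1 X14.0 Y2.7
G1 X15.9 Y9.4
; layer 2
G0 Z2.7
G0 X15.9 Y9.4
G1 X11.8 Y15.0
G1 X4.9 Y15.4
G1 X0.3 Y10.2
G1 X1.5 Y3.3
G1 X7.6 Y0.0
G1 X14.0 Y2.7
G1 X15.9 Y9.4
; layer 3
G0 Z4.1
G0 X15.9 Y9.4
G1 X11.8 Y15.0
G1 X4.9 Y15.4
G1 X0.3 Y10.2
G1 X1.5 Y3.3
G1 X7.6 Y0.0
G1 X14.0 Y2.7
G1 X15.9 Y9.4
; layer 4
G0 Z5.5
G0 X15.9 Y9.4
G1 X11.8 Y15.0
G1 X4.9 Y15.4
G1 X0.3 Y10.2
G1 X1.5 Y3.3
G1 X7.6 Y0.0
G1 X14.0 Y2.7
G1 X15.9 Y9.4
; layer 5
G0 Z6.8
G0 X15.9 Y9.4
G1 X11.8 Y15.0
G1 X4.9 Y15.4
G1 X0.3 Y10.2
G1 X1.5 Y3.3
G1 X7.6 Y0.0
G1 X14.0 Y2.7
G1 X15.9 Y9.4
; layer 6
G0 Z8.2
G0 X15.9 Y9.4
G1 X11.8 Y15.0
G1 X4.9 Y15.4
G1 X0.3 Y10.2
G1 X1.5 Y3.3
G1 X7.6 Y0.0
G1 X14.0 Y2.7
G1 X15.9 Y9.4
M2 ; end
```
solid part
  facet normal 0.0000 0.0000 -1.0000
    outer loop
      vertex 4.9 15.4 0.0
      vertex 11.8 15.0 0.0
      vertex 15.9 9.4 0.0
    endloop
  endfacet
  facet normal 0.0000 0.0000 -1.0000
    outer loop
      vertex 0.3 10.2 0.0
      vertex 4.9 15.4 0.0
      vertex 15.9 9.4 0.0
    endloop
  endfacet
  facet normal 0.0000 0.0000 -1.0000
    outer loop
      vertex 1.5 3.3 0.0
      vertex 0.3 10.2 0.0
      vertex 15.9 9.4 0.0
    endloop
  endfacet
  facet normal 0.0000 0.0000 -1.0000
    outer loop
      vertex 7.6 0.0 0.0
      vertex 1.5 3.3 0.0
      vertex 15.9 9.4 0.0
    endloop
  endfacet
  facet normal 0.0000 0.0000 -1.0000
    outer loop
      vertex 14.0 2.7 0.0
      vertex 7.6 0.0 0.0
      vertex 15.9 9.4 0.0
    endloop
  endfacet
  facet normal 0.0000 0.0000 1.0000
    outer loop
      vertex 15.9 9.4 8.2
      vertex 11.8 15.0 8.2
      vertex 4.9 15.4 8.2
    endloop
  endfacet
  facet normal 0.0000 0.0000 1.0000
    outer loop
      vertex 15.9 9.4 8.2
      vertex 4.9 15.4 8.2
      vertex 0.3 10.2 8.2
    endloop
  endfacet
  facet normal 0.0000 0.0000 1.0000
    outer loop
      vertex 15.9 9.4 8.2
      vertex 0.3 10.2 8.2
      vertex 1.5 3.3 8.2
    endloop
  endfacet
  facet normal 0.0000 0.0000 1.0000
    outer loop
      vertex 15.9 9.4 8.2
      vertex 1.5 3.3 8.2
      vertex 7.6 0.0 8.2
    endloop
  endfacet
  facet normal 0.0000 0.0000 1.0000
    outer loop
      vertex 15.9 9.4 8.2
      vertex 7.6 0.0 8.2
      vertex 14.0 2.7 8.2
    endloop
  endfacet
  facet normal 0.8069 0.5907 0.0000
    outer loop
      vertex 15.9 9.4 0.0
      vertex 11.8 15.0 0.0
      vertex 11.8 15.0 8.2
    endloop
  endfacet
  facet normal 0.8069 0.5907 0.0000
    outer loop
      vertex 15.9 9.4 0.0
      vertex 11.8 15.0 8.2
      vertex 15.9 9.4 8.2
    endloop
  endfacet
  facet normal 0.0579 0.9983 0.0000
    outer loop
      vertex 11.8 15.0 0.0
      vertex 4.9 15.4 0.0
      vertex 4.9 15.4 8.2
    endloop
  endfacet
  facet normal 0.0579 0.9983 0.0000
    outer loop
      vertex 11.8 15.0 0.0
      vertex 4.9 15.4 8.2
      vertex 11.8 15.0 8.2
    endloop
  endfacet
  facet normal -0.7490 0.6626 0.0000
    outer loop
      vertex 4.9 15.4 0.0
      vertex 0.3 10.2 0.0
      vertex 0.3 10.2 8.2
    endloop
  endfacet
  facet normal -0.7490 0.6626 0.0000
    outer loop
      vertex 4.9 15.4 0.0
      vertex 0.3 10.2 8.2
      vertex 4.9 15.4 8.2
    endloop
  endfacet
  facet normal -0.9852 -0.1713 0.0000
    outer loop
      vertex 0.3 10.2 0.0
      vertex 1.5 3.3 0.0
      vertex 1.5 3.3 8.2
    endloop
  endfacet
  facet normal -0.9852 -0.1713 0.0000
    outer loop
      vertex 0.3 10.2 0.0
      vertex 1.5 3.3 8.2
      vertex 0.3 10.2 8.2
    endloop
  endfacet
  facet normal -0.4758 -0.8795 0.0000
    outer loop
      vertex 1.5 3.3 0.0
      vertex 7.6 0.0 0.0
      vertex 7.6 0.0 8.2
    endloop
  endfacet
  facet normal -0.4758 -0.8795 0.0000
    outer loop
      vertex 1.5 3.3 0.0
      vertex 7.6 0.0 8.2
      vertex 1.5 3.3 8.2
    endloop
  endfacet
  facet normal 0.3887 -0.9214 0.0000
    outer loop
      vertex 7.6 0.0 0.0
      vertex 14.0 2.7 0.0
      vertex 14.0 2.7 8.2
    endloop
  endfacet
  facet normal 0.3887 -0.9214 0.0000
    outer loop
      vertex 7.6 0.0 0.0
      vertex 14.0 2.7 8.2
      vertex 7.6 0.0 8.2
    endloop
  endfacet
  facet normal 0.9621 -0.2728 0.0000
    outer loop
      vertex 14.0 2.7 0.0
      vertex 15.9 9.4 0.0
      vertex 15.9 9.4 8.2
    endloop
  endfacet
  facet normal 0.9621 -0.2728 0.0000
    outer loop
      vertex 14.0 2.7 0.0
      vertex 15.9 9.4 8.2
      vertex 14.0 2.7 8.2
    endloop
  endfacet
endsolid part

The G0 Z moves step by Δz≈1.4 mm. Every layer's G1 loop is the same polygon, so the solid is a straight extrusion of it from z=0 to z≈8.2. Closing with flat bottom and top caps and triangulating gives 24 facets — a regular 7-sided prism (a cylinder approximated with 7 flat sides), circumscribed radius ≈ 8 mm, height ≈ 8.2 mm.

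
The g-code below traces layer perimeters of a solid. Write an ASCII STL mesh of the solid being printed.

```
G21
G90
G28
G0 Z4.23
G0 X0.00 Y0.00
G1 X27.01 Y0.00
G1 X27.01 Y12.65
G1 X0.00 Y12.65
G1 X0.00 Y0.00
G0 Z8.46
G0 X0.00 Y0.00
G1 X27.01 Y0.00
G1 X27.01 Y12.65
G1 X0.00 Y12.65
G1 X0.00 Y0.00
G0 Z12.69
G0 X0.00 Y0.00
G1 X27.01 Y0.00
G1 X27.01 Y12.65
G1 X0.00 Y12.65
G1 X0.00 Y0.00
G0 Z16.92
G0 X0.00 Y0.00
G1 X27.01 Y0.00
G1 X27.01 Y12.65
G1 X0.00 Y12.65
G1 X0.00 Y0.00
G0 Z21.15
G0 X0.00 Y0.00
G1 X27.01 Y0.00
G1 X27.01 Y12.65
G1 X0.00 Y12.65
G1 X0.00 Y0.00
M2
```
solid part
  facet normal 0.0000 0.0000 -1.0000
    outer loop
      vertex 27.01 12.65 0.00
      vertex 27.01 0.00 0.00
      vertex 0.00 0.00 0.00
    endloop
  endfacet
  facet normal 0.0000 0.0000 -1.0000
    outer loop
      vertex 0.00 12.65 0.00
      vertex 27.01 12.65 0.00
      vertex 0.00 0.00 0.00
    endloop
  endfacet
  facet normal 0.0000 0.0000 1.0000
    outer loop
      vertex 0.00 0.00 21.15
      vertex 27.01 0.00 21.15
      vertex 27.01 12.65 21.15
    endloop
  endfacet
  facet normal 0.0000 0.0000 1.0000
    outer loop
      vertex 0.00 0.00 21.15
      vertex 27.01 12.65 21.15
      vertex 0.00 12.65 21.15
    endloop
  endfacet
  facet normal 0.0000 -1.0000 0.0000
    outer loop
      vertex 0.00 0.00 0.00
      vertex 27.01 0.00 0.00
      vertex 27.01 0.00 21.15
    endloop
  endfacet
  facet normal 0.0000 -1.0000 0.0000
    outer loop
      vertex 0.00 0.00 0.00
      vertex 27.01 0.00 21.15
      vertex 0.00 0.00 21.15
    endloop
  endfacet
  facet normal 0.0000 1.0000 0.0000
    outer loop
      vertex 27.01 12.65 21.15
      vertex 27.01 12.65 0.00
      vertex 0.00 12.65 0.00
    endloop
  endfacet
  facet normal 0.0000 1.0000 0.0000
    outer loop
      vertex 0.00 12.65 21.15
      vertex 27.01 12.65 21.15
      vertex 0.00 12.65 0.00
    endloop
  endfacet
  facet normal -1.0000 0.0000 0.0000
    outer loop
      vertex 0.00 12.65 21.15
      vertex 0.00 12.65 0.00
      vertex 0.00 0.00 0.00
    endloop
  endfacet
  facet normal -1.0000 0.0000 0.0000
    outer loop
      vertex 0.00 0.00 21.15
      vertex 0.00 12.65 21.15
      vertex 0.00 0.00 0.00
    endloop
  endfacet
  facet normal 1.0000 0.0000 0.0000
    outer loop
      vertex 27.01 0.00 0.00
      vertex 27.01 12.65 0.00
      vertex 27.01 12.65 21.15
    endloop
  endfacet
  facet normal 1.0000 0.0000 0.0000
    outer loop
      vertex 27.01 0.00 0.00
      vertex 27.01 12.65 21.15
      vertex 27.01 0.00 21.15
    endloop
  endfacet
endsolid part

The G0 Z moves step by Δz≈4.23 mm. Every layer's G1 loop is the same polygon, so the solid is a straight extrusion of it from z=0 to z≈21.1. Closing with flat bottom and top caps and triangulating gives 12 facets — a rectangular box, roughly 27 × 12.7 mm footprint and 21.1 mm tall.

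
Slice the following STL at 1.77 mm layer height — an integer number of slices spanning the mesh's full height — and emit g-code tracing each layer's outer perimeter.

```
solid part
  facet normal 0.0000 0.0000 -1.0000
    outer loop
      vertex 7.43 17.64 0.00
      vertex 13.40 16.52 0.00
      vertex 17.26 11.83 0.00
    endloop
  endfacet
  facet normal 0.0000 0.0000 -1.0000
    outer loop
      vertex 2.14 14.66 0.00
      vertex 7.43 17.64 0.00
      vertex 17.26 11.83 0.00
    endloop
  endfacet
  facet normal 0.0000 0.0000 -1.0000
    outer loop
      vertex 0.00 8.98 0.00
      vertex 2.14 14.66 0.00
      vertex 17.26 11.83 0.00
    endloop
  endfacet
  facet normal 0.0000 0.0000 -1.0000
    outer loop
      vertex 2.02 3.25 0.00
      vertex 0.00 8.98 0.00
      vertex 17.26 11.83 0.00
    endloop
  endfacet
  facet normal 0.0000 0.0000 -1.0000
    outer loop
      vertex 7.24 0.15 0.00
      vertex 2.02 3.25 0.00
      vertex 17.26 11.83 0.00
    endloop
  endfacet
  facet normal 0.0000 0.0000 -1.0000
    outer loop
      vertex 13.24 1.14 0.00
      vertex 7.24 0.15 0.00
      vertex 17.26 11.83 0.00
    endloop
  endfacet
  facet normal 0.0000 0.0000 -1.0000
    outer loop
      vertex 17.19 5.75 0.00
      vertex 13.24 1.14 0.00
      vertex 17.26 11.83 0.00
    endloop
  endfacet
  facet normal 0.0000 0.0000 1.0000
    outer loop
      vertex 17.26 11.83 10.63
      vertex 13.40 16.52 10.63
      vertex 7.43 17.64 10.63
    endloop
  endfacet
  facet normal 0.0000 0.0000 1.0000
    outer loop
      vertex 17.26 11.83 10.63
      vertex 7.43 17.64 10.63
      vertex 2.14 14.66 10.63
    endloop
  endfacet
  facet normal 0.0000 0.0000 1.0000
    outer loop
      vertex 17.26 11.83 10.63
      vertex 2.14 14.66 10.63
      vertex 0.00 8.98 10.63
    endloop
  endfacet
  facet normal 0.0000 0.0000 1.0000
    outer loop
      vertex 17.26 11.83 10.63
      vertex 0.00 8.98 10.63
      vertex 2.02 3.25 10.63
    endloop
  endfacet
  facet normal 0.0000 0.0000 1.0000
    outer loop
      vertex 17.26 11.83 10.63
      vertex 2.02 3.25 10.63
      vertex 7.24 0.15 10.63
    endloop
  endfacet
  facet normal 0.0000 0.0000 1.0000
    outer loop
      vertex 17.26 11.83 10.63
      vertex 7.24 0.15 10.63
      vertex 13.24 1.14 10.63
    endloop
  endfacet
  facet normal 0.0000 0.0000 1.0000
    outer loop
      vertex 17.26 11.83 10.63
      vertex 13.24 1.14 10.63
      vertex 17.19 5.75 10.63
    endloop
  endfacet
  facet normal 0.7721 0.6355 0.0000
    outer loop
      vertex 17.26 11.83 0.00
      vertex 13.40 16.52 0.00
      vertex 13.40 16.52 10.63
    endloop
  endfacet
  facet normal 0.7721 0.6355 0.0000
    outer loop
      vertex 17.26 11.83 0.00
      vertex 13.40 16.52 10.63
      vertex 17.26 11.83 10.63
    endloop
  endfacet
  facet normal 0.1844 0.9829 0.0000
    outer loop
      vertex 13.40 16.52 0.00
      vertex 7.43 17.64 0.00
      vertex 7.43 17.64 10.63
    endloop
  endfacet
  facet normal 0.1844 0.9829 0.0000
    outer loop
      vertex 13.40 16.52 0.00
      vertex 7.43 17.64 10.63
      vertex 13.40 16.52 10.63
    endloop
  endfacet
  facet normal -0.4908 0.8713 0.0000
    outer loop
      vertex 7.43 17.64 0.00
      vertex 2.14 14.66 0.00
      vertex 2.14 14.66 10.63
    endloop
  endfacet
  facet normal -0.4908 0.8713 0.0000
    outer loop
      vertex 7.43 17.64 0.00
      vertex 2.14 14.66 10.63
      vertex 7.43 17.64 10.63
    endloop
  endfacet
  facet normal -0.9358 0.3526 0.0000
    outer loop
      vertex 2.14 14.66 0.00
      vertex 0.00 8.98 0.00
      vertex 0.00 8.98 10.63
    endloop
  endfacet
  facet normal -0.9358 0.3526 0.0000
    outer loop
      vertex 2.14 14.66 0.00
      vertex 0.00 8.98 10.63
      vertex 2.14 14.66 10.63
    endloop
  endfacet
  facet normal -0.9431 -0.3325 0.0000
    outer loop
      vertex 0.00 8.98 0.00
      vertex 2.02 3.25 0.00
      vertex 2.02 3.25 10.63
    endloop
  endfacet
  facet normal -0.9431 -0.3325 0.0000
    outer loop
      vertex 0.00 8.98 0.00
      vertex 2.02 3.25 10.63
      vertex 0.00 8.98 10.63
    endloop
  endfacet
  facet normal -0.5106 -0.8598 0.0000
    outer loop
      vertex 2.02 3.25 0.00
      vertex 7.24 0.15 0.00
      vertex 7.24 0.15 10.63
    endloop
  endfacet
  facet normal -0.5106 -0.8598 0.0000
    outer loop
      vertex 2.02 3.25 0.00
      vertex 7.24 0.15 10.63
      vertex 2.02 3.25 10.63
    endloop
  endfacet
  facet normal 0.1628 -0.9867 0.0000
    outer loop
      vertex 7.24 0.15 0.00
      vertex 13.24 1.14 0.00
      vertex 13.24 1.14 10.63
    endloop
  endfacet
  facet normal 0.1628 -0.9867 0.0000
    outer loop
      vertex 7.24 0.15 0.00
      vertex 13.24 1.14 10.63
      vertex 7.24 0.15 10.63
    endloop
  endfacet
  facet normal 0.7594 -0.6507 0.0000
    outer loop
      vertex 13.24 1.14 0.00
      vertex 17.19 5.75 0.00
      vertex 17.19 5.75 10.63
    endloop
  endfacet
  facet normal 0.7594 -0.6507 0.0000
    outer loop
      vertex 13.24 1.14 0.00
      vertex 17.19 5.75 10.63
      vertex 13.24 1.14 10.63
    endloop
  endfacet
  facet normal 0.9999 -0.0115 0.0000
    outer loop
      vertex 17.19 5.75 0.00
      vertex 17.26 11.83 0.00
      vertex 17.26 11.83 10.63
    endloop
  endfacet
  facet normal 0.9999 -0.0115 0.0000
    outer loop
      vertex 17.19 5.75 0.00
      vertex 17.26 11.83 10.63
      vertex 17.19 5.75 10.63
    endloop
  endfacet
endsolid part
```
; perimeter-only toolpath
G21 ; units = mm
G90 ; absolute positioning
G28 ; home
; layer 1
G0 Z1.77
G0 X17.26 Y11.83
G1 X13.40 Y16.52
G1 X7.43 Y17.64
G1 X2.14 Y14.66
G1 X0.00 Y8.98
G1 X2.02 Y3.25
G1 X7.24 Y0.15
G1 X13.24 Y1.14
G1 X17.19 Y5.75
G1 X17.26 Y11.83
; layer 2
G0 Z3.54
G0 X17.26 Y11.83
G1 X13.40 Y16.52
G1 X7.43 Y17.64
G1 X2.14 Y14.66
G1 X0.00 Y8.98
G1 X2.02 Y3.25
G1 X7.24 Y0.15
G1 X13.24 Y1.14
G1 X17.19 Y5.75
G1 X17.26 Y11.83
; layer 3
G0 Z5.32
G0 X17.26 Y11.83
G1 X13.40 Y16.52
G1 X7.43 Y17.64
G1 X2.14 Y14.66
G1 X0.00 Y8.98
G1 X2.02 Y3.25
G1 X7.24 Y0.15
G1 X13.24 Y1.14
G1 X17.19 Y5.75
G1 X17.26 Y11.83
; layer 4
G0 Z7.09
G0 X17.26 Y11.83
G1 X13.40 Y16.52
G1 X7.43 Y17.64
G1 X2.14 Y14.66
G1 X0.00 Y8.98
G1 X2.02 Y3.25
G1 X7.24 Y0.15
G1 X13.24 Y1.14
G1 X17.19 Y5.75
G1 X17.26 Y11.83
; layer 5
G0 Z8.86
G0 X17.26 Y11.83
G1 X13.40 Y16.52
G1 X7.43 Y17.64
G1 X2.14 Y14.66
G1 X0.00 Y8.98
G1 X2.02 Y3.25
G1 X7.24 Y0.15
G1 X13.24 Y1.14
G1 X17.19 Y5.75
G1 X17.26 Y11.83
; layer 6
G0 Z10.63
G0 X17.26 Y11.83
G1 X13.40 Y16.52
G1 X7.43 Y17.64
G1 X2.14 Y14.66
G1 X0.00 Y8.98
G1 X2.02 Y3.25
G1 X7.24 Y0.15
G1 X13.24 Y1.14
G1 X17.19 Y5.75
G1 X17.26 Y11.83
M2 ; end

The solid is a regular 9-sided prism (a cylinder approximated with 9 flat sides), circumscribed radius ≈ 8.88 mm, height ≈ 10.6 mm. Slicing at Δz = 1.77 mm — 6 equal slices spanning the solid's height, so layer i sits at z = i·h/6 — gives 6 non-empty perimeters. Each is a 9-segment closed polygon; G0 lifts to the layer z and rapids to the start vertex, then G1 traces the edges.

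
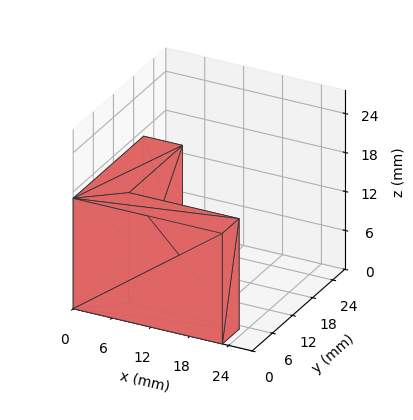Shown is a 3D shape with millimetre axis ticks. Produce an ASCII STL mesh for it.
Reading the render: the shape is an L-shaped prism: outer 23 × 21 mm, arm thicknesses ≈ 5 mm (horizontal) and 6 mm (vertical), extruded 17 mm in z (dimensions read to the nearest mm from the axis ticks). For the STL, each face is triangulated and given an outward normal.

solid part
  facet normal 0.0000 0.0000 -1.0000
    outer loop
      vertex 23.00 5.00 0.00
      vertex 23.00 0.00 0.00
      vertex 0.00 0.00 0.00
    endloop
  endfacet
  facet normal 0.0000 0.0000 -1.0000
    outer loop
      vertex 6.00 5.00 0.00
      vertex 23.00 5.00 0.00
      vertex 0.00 0.00 0.00
    endloop
  endfacet
  facet normal 0.0000 0.0000 -1.0000
    outer loop
      vertex 6.00 21.00 0.00
      vertex 6.00 5.00 0.00
      vertex 0.00 0.00 0.00
    endloop
  endfacet
  facet normal 0.0000 0.0000 -1.0000
    outer loop
      vertex 0.00 21.00 0.00
      vertex 6.00 21.00 0.00
      vertex 0.00 0.00 0.00
    endloop
  endfacet
  facet normal 0.0000 0.0000 1.0000
    outer loop
      vertex 0.00 0.00 17.00
      vertex 23.00 0.00 17.00
      vertex 23.00 5.00 17.00
    endloop
  endfacet
  facet normal 0.0000 0.0000 1.0000
    outer loop
      vertex 0.00 0.00 17.00
      vertex 23.00 5.00 17.00
      vertex 6.00 5.00 17.00
    endloop
  endfacet
  facet normal 0.0000 0.0000 1.0000
    outer loop
      vertex 0.00 0.00 17.00
      vertex 6.00 5.00 17.00
      vertex 6.00 21.00 17.00
    endloop
  endfacet
  facet normal 0.0000 0.0000 1.0000
    outer loop
      vertex 0.00 0.00 17.00
      vertex 6.00 21.00 17.00
      vertex 0.00 21.00 17.00
    endloop
  endfacet
  facet normal 0.0000 -1.0000 0.0000
    outer loop
      vertex 0.00 0.00 0.00
      vertex 23.00 0.00 0.00
      vertex 23.00 0.00 17.00
    endloop
  endfacet
  facet normal 0.0000 -1.0000 0.0000
    outer loop
      vertex 0.00 0.00 0.00
      vertex 23.00 0.00 17.00
      vertex 0.00 0.00 17.00
    endloop
  endfacet
  facet normal 1.0000 0.0000 0.0000
    outer loop
      vertex 23.00 0.00 0.00
      vertex 23.00 5.00 0.00
      vertex 23.00 5.00 17.00
    endloop
  endfacet
  facet normal 1.0000 0.0000 0.0000
    outer loop
      vertex 23.00 0.00 0.00
      vertex 23.00 5.00 17.00
      vertex 23.00 0.00 17.00
    endloop
  endfacet
  facet normal 0.0000 1.0000 0.0000
    outer loop
      vertex 23.00 5.00 0.00
      vertex 6.00 5.00 0.00
      vertex 6.00 5.00 17.00
    endloop
  endfacet
  facet normal 0.0000 1.0000 0.0000
    outer loop
      vertex 23.00 5.00 0.00
      vertex 6.00 5.00 17.00
      vertex 23.00 5.00 17.00
    endloop
  endfacet
  facet normal 1.0000 0.0000 0.0000
    outer loop
      vertex 6.00 5.00 0.00
      vertex 6.00 21.00 0.00
      vertex 6.00 21.00 17.00
    endloop
  endfacet
  facet normal 1.0000 0.0000 0.0000
    outer loop
      vertex 6.00 5.00 0.00
      vertex 6.00 21.00 17.00
      vertex 6.00 5.00 17.00
    endloop
  endfacet
  facet normal 0.0000 1.0000 0.0000
    outer loop
      vertex 6.00 21.00 0.00
      vertex 0.00 21.00 0.00
      vertex 0.00 21.00 17.00
    endloop
  endfacet
  facet normal 0.0000 1.0000 0.0000
    outer loop
      vertex 6.00 21.00 0.00
      vertex 0.00 21.00 17.00
      vertex 6.00 21.00 17.00
    endloop
  endfacet
  facet normal -1.0000 0.0000 0.0000
    outer loop
      vertex 0.00 21.00 0.00
      vertex 0.00 0.00 0.00
      vertex 0.00 0.00 17.00
    endloop
  endfacet
  facet normal -1.0000 0.0000 0.0000
    outer loop
      vertex 0.00 21.00 0.00
      vertex 0.00 0.00 17.00
      vertex 0.00 21.00 17.00
    endloop
  endfacet
endsolid part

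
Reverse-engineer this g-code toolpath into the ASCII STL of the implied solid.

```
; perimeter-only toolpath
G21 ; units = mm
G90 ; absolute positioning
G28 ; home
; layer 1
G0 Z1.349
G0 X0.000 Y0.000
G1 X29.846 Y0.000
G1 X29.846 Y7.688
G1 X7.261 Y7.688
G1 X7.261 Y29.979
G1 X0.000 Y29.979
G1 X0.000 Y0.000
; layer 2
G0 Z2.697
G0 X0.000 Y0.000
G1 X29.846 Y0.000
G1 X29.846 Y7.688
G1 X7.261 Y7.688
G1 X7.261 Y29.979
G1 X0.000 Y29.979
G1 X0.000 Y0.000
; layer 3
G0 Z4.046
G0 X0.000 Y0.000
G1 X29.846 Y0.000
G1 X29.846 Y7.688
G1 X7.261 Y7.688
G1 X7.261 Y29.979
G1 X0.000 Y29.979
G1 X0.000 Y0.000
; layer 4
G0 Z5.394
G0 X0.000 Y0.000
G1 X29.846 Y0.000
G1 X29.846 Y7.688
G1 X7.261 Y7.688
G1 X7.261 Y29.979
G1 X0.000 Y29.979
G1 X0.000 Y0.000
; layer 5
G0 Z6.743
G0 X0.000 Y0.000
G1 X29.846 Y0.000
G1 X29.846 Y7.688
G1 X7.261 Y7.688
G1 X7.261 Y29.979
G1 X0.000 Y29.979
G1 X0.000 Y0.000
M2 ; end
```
solid part
  facet normal 0.0000 0.0000 -1.0000
    outer loop
      vertex 29.846 7.688 0.000
      vertex 29.846 0.000 0.000
      vertex 0.000 0.000 0.000
    endloop
  endfacet
  facet normal 0.0000 0.0000 -1.0000
    outer loop
      vertex 7.261 7.688 0.000
      vertex 29.846 7.688 0.000
      vertex 0.000 0.000 0.000
    endloop
  endfacet
  facet normal 0.0000 0.0000 -1.0000
    outer loop
      vertex 7.261 29.979 0.000
      vertex 7.261 7.688 0.000
      vertex 0.000 0.000 0.000
    endloop
  endfacet
  facet normal 0.0000 0.0000 -1.0000
    outer loop
      vertex 0.000 29.979 0.000
      vertex 7.261 29.979 0.000
      vertex 0.000 0.000 0.000
    endloop
  endfacet
  facet normal 0.0000 0.0000 1.0000
    outer loop
      vertex 0.000 0.000 6.743
      vertex 29.846 0.000 6.743
      vertex 29.846 7.688 6.743
    endloop
  endfacet
  facet normal 0.0000 0.0000 1.0000
    outer loop
      vertex 0.000 0.000 6.743
      vertex 29.846 7.688 6.743
      vertex 7.261 7.688 6.743
    endloop
  endfacet
  facet normal 0.0000 0.0000 1.0000
    outer loop
      vertex 0.000 0.000 6.743
      vertex 7.261 7.688 6.743
      vertex 7.261 29.979 6.743
    endloop
  endfacet
  facet normal 0.0000 0.0000 1.0000
    outer loop
      vertex 0.000 0.000 6.743
      vertex 7.261 29.979 6.743
      vertex 0.000 29.979 6.743
    endloop
  endfacet
  facet normal 0.0000 -1.0000 0.0000
    outer loop
      vertex 0.000 0.000 0.000
      vertex 29.846 0.000 0.000
      vertex 29.846 0.000 6.743
    endloop
  endfacet
  facet normal 0.0000 -1.0000 0.0000
    outer loop
      vertex 0.000 0.000 0.000
      vertex 29.846 0.000 6.743
      vertex 0.000 0.000 6.743
    endloop
  endfacet
  facet normal 1.0000 0.0000 0.0000
    outer loop
      vertex 29.846 0.000 0.000
      vertex 29.846 7.688 0.000
      vertex 29.846 7.688 6.743
    endloop
  endfacet
  facet normal 1.0000 0.0000 0.0000
    outer loop
      vertex 29.846 0.000 0.000
      vertex 29.846 7.688 6.743
      vertex 29.846 0.000 6.743
    endloop
  endfacet
  facet normal 0.0000 1.0000 0.0000
    outer loop
      vertex 29.846 7.688 0.000
      vertex 7.261 7.688 0.000
      vertex 7.261 7.688 6.743
    endloop
  endfacet
  facet normal 0.0000 1.0000 0.0000
    outer loop
      vertex 29.846 7.688 0.000
      vertex 7.261 7.688 6.743
      vertex 29.846 7.688 6.743
    endloop
  endfacet
  facet normal 1.0000 0.0000 0.0000
    outer loop
      vertex 7.261 7.688 0.000
      vertex 7.261 29.979 0.000
      vertex 7.261 29.979 6.743
    endloop
  endfacet
  facet normal 1.0000 0.0000 0.0000
    outer loop
      vertex 7.261 7.688 0.000
      vertex 7.261 29.979 6.743
      vertex 7.261 7.688 6.743
    endloop
  endfacet
  facet normal 0.0000 1.0000 0.0000
    outer loop
      vertex 7.261 29.979 0.000
      vertex 0.000 29.979 0.000
      vertex 0.000 29.979 6.743
    endloop
  endfacet
  facet normal 0.0000 1.0000 0.0000
    outer loop
      vertex 7.261 29.979 0.000
      vertex 0.000 29.979 6.743
      vertex 7.261 29.979 6.743
    endloop
  endfacet
  facet normal -1.0000 0.0000 0.0000
    outer loop
      vertex 0.000 29.979 0.000
      vertex 0.000 0.000 0.000
      vertex 0.000 0.000 6.743
    endloop
  endfacet
  facet normal -1.0000 0.0000 0.0000
    outer loop
      vertex 0.000 29.979 0.000
      vertex 0.000 0.000 6.743
      vertex 0.000 29.979 6.743
    endloop
  endfacet
endsolid part

The G0 Z moves step by Δz≈1.349 mm. Every layer's G1 loop is the same polygon, so the solid is a straight extrusion of it from z=0 to z≈6.74. Closing with flat bottom and top caps and triangulating gives 20 facets — an L-shaped prism: outer 29.8 × 30 mm, arm thicknesses ≈ 7.69 mm (horizontal) and 7.26 mm (vertical), extruded 6.74 mm in z.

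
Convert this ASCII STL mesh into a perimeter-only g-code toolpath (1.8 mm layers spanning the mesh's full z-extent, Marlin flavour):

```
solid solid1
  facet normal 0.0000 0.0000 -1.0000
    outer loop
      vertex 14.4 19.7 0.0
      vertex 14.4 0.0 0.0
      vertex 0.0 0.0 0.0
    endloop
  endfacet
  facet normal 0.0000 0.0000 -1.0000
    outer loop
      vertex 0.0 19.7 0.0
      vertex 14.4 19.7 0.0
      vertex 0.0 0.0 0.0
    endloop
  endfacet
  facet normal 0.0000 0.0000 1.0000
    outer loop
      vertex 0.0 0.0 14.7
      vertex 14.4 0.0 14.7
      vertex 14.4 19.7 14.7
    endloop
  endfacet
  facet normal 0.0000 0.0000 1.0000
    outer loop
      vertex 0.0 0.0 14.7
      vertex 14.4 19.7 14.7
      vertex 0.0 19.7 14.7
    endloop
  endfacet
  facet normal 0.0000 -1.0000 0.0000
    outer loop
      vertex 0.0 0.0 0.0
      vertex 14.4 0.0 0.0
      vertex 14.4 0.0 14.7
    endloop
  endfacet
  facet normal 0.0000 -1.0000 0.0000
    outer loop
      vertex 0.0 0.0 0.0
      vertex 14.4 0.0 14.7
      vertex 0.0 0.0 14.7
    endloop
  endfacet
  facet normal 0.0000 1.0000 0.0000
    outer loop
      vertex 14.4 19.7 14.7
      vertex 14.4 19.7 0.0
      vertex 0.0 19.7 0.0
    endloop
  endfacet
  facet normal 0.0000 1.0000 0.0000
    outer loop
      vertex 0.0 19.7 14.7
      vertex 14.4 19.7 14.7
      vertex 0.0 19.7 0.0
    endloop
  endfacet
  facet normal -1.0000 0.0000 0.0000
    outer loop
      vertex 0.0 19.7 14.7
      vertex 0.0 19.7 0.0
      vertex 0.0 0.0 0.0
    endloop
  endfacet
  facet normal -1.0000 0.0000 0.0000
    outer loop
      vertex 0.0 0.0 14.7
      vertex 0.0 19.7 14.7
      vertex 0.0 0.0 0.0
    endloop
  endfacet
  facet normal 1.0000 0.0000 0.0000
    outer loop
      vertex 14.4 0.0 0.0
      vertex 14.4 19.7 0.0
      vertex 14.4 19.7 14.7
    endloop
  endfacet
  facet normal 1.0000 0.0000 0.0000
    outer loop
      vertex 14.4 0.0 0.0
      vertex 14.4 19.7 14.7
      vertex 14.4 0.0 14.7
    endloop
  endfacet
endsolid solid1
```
; perimeter-only toolpath
G21 ; units = mm
G90 ; absolute positioning
G28 ; home
; layer 1
G0 Z1.8
G0 X0.0 Y0.0
G1 X14.4 Y0.0
G1 X14.4 Y19.7
G1 X0.0 Y19.7
G1 X0.0 Y0.0
; layer 2
G0 Z3.7
G0 X0.0 Y0.0
G1 X14.4 Y0.0
G1 X14.4 Y19.7
G1 X0.0 Y19.7
G1 X0.0 Y0.0
; layer 3
G0 Z5.5
G0 X0.0 Y0.0
G1 X14.4 Y0.0
G1 X14.4 Y19.7
G1 X0.0 Y19.7
G1 X0.0 Y0.0
; layer 4
G0 Z7.3
G0 X0.0 Y0.0
G1 X14.4 Y0.0
G1 X14.4 Y19.7
G1 X0.0 Y19.7
G1 X0.0 Y0.0
; layer 5
G0 Z9.2
G0 X0.0 Y0.0
G1 X14.4 Y0.0
G1 X14.4 Y19.7
G1 X0.0 Y19.7
G1 X0.0 Y0.0
; layer 6
G0 Z11.0
G0 X0.0 Y0.0
G1 X14.4 Y0.0
G1 X14.4 Y19.7
G1 X0.0 Y19.7
G1 X0.0 Y0.0
; layer 7
G0 Z12.9
G0 X0.0 Y0.0
G1 X14.4 Y0.0
G1 X14.4 Y19.7
G1 X0.0 Y19.7
G1 X0.0 Y0.0
; layer 8
G0 Z14.7
G0 X0.0 Y0.0
G1 X14.4 Y0.0
G1 X14.4 Y19.7
G1 X0.0 Y19.7
G1 X0.0 Y0.0
M2 ; end

The solid is a rectangular box, roughly 14.4 × 19.7 mm footprint and 14.7 mm tall. Slicing at Δz = 1.8 mm — 8 equal slices spanning the solid's height, so layer i sits at z = i·h/8 — gives 8 non-empty perimeters. Each is a 4-segment closed polygon; G0 lifts to the layer z and rapids to the start vertex, then G1 traces the edges.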